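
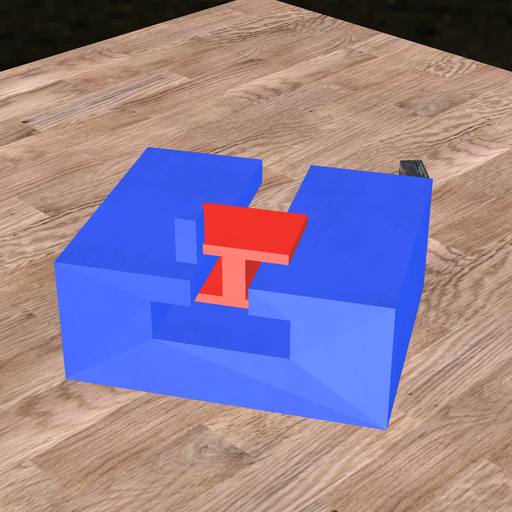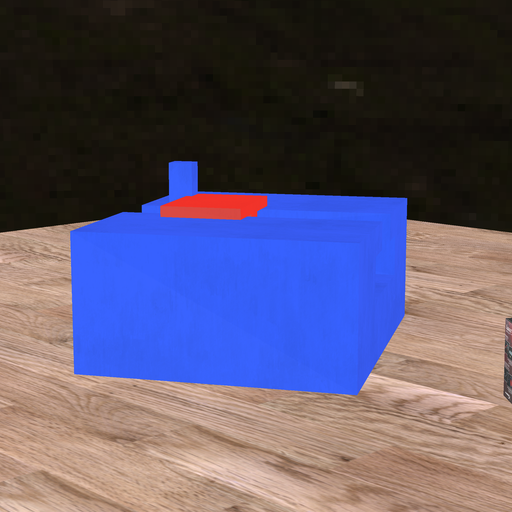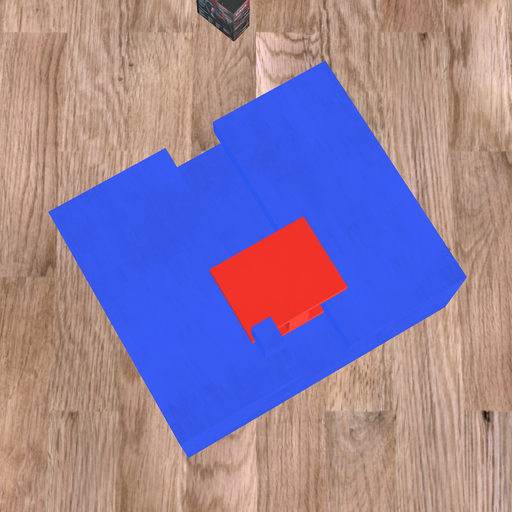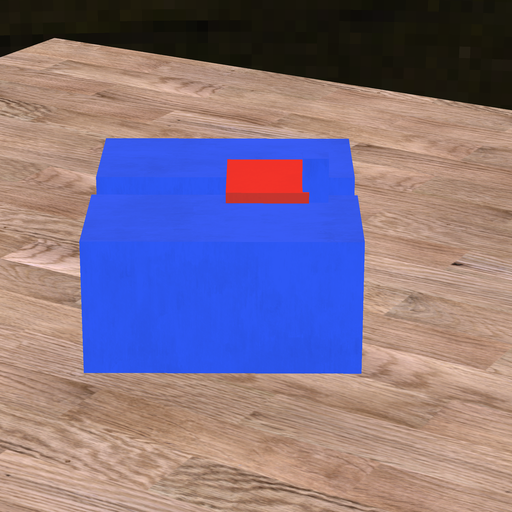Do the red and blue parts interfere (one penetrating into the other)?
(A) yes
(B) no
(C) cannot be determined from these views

(A) yes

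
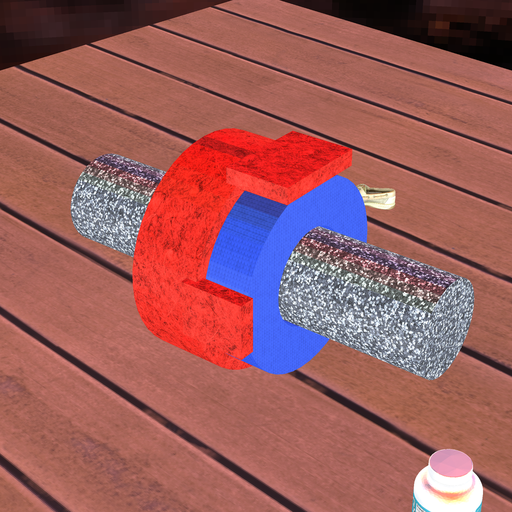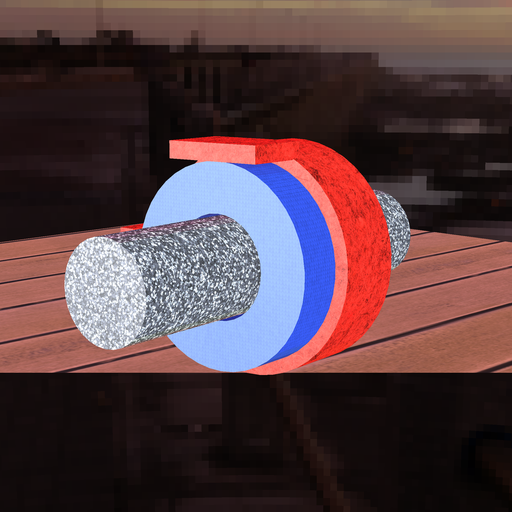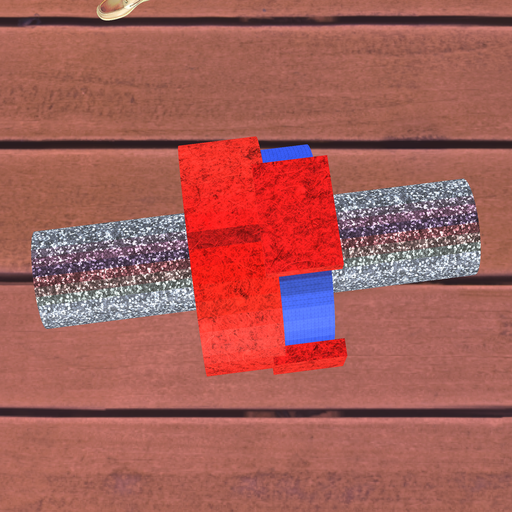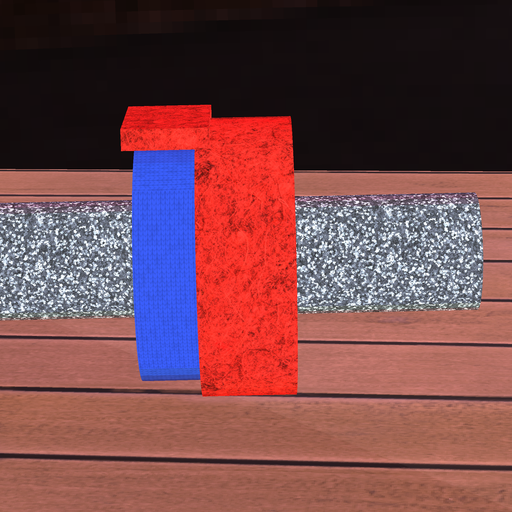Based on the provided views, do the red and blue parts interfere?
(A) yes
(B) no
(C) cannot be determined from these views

(A) yes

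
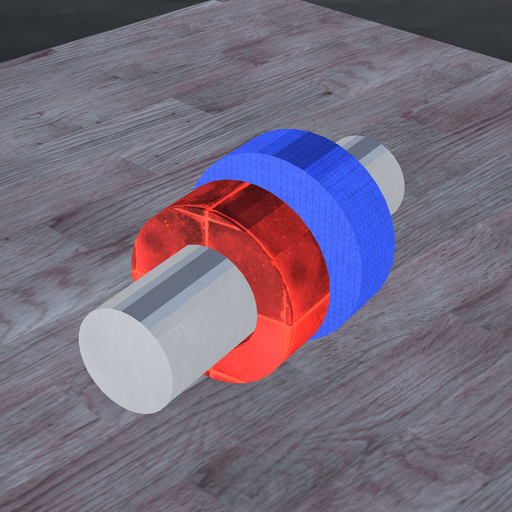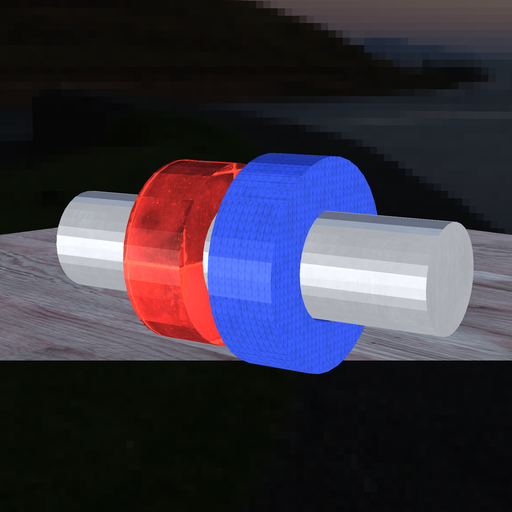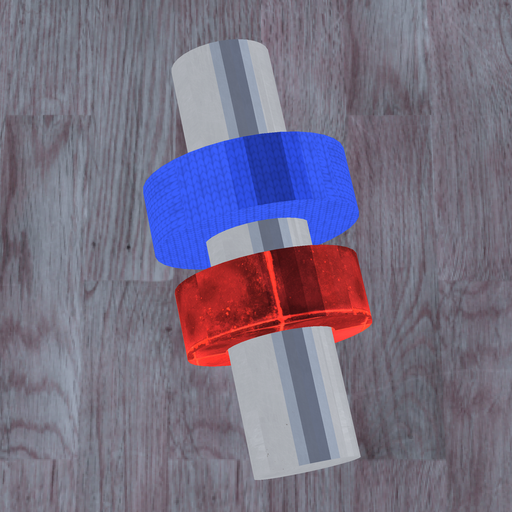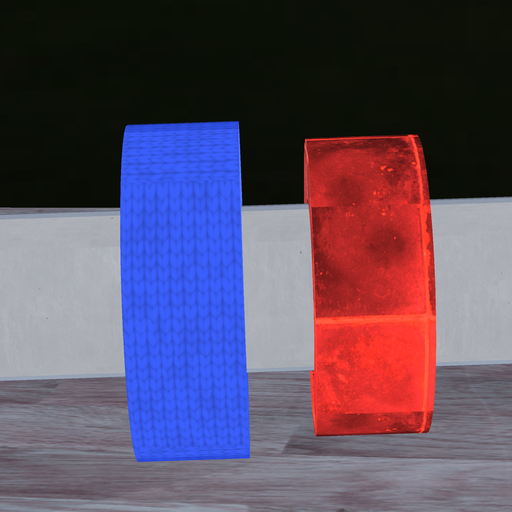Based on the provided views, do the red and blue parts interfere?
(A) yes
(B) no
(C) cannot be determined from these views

(B) no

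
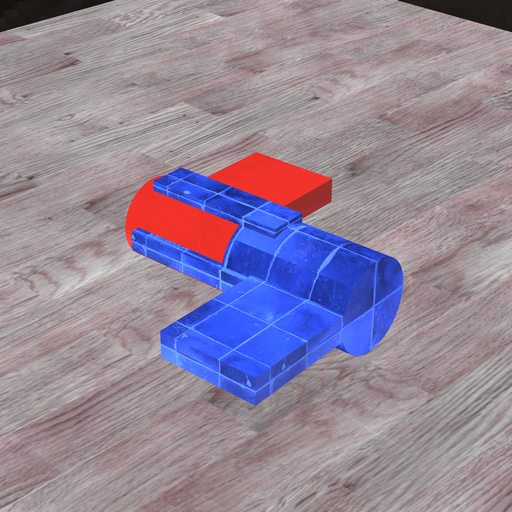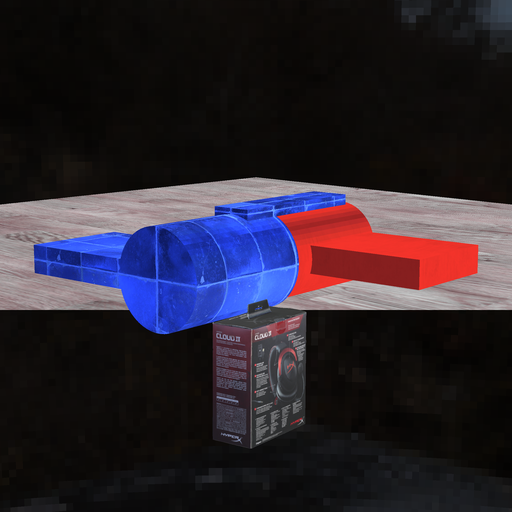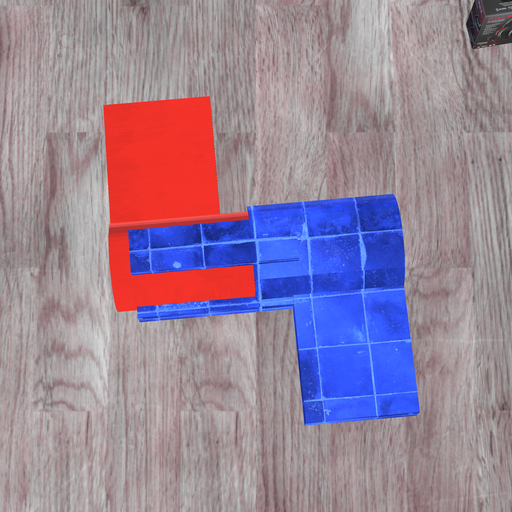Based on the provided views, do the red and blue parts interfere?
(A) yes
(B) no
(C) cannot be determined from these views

(A) yes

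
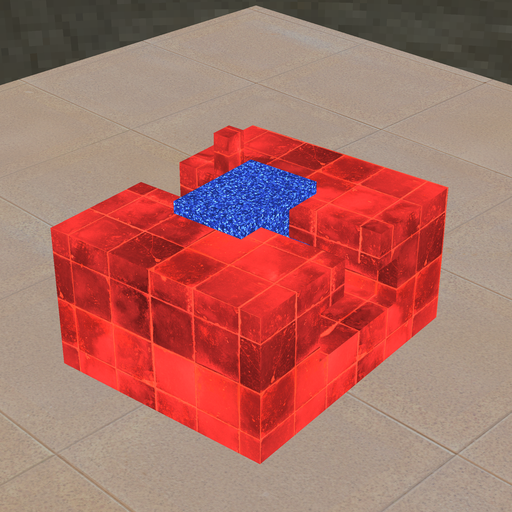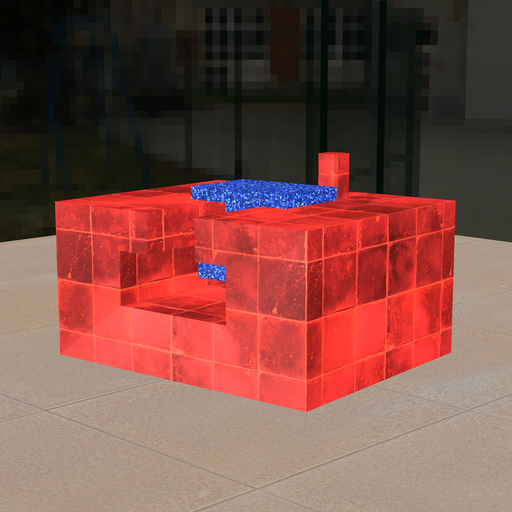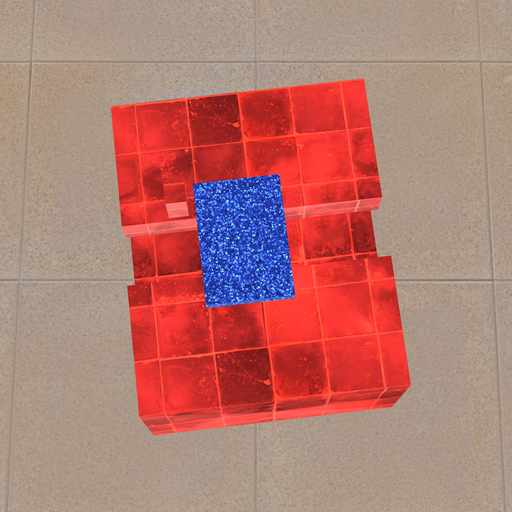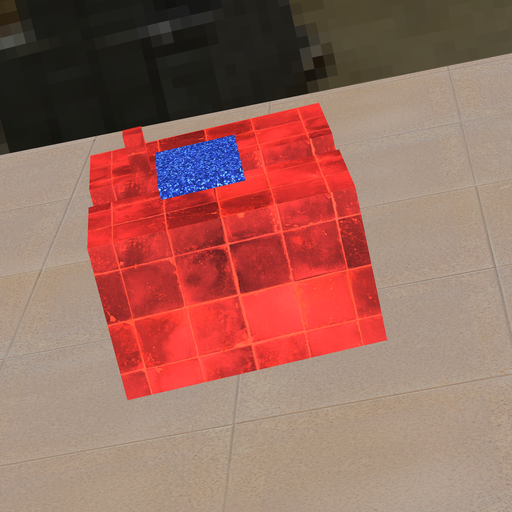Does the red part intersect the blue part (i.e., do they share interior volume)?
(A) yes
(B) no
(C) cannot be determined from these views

(B) no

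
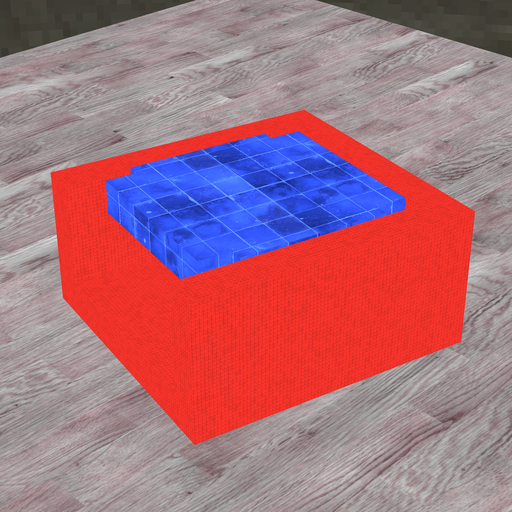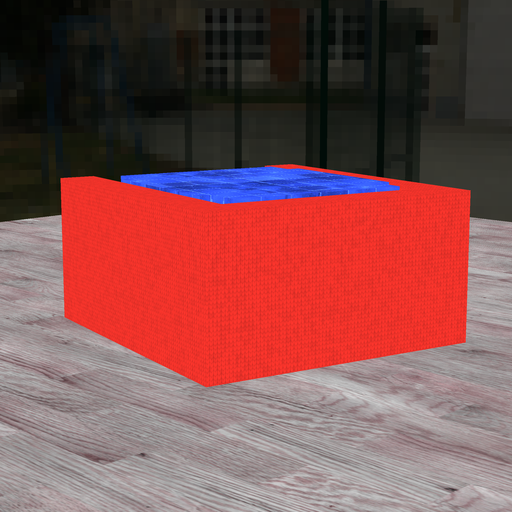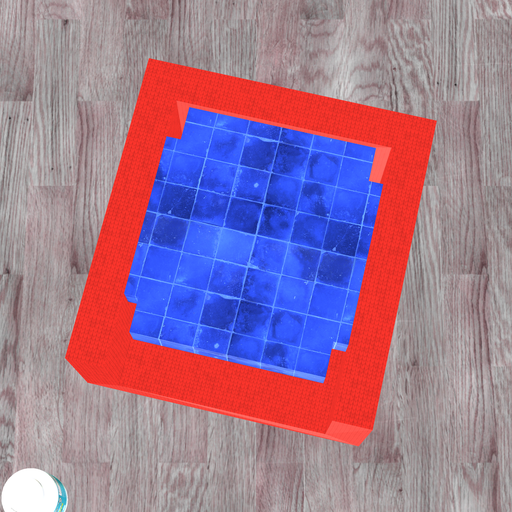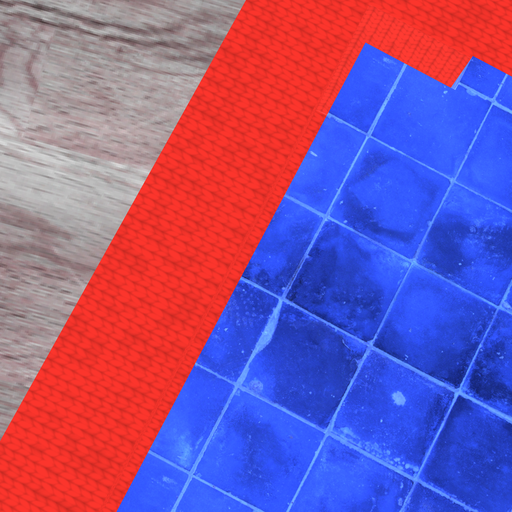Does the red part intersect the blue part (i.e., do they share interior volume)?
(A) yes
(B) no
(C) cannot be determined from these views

(B) no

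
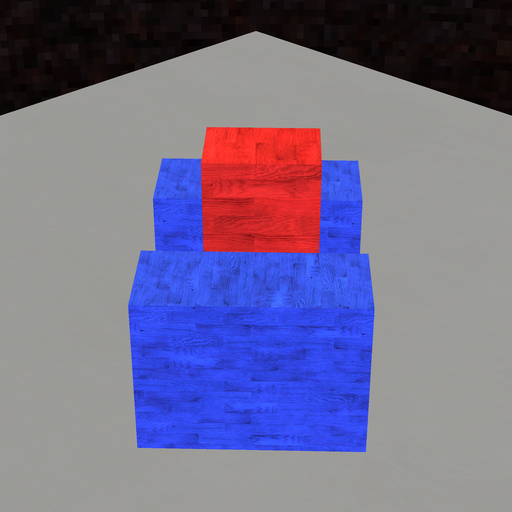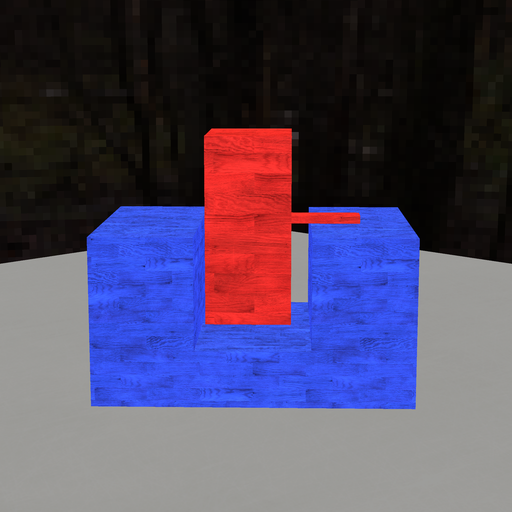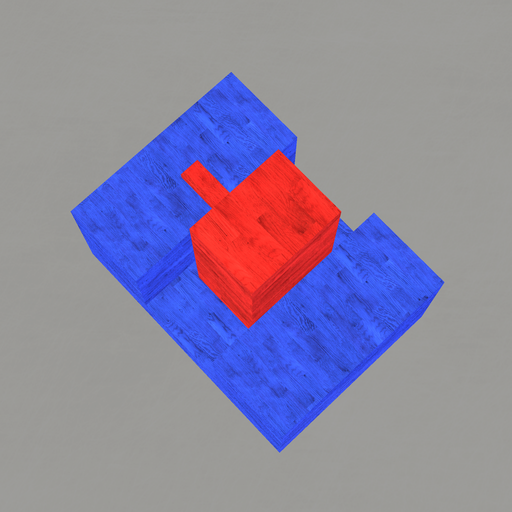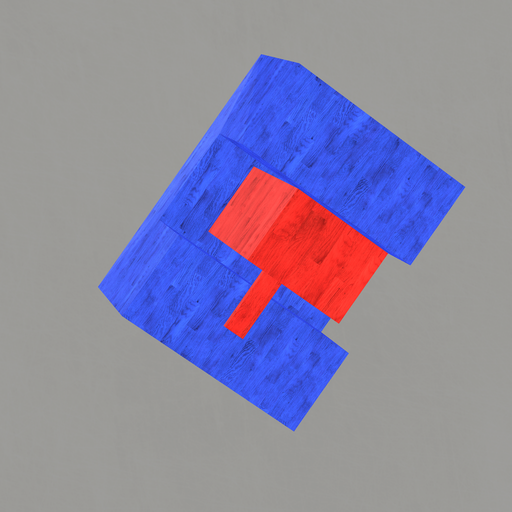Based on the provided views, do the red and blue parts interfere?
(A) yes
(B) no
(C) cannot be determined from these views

(B) no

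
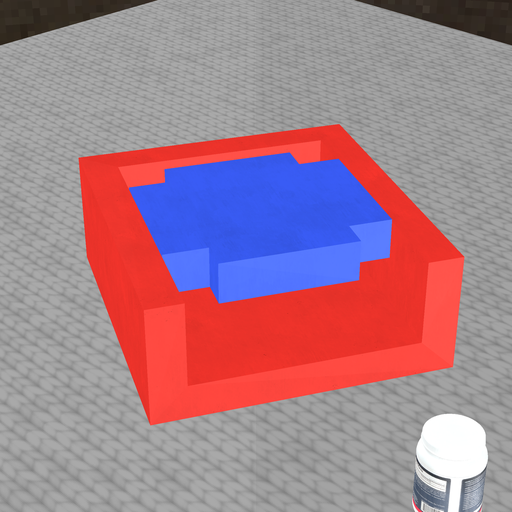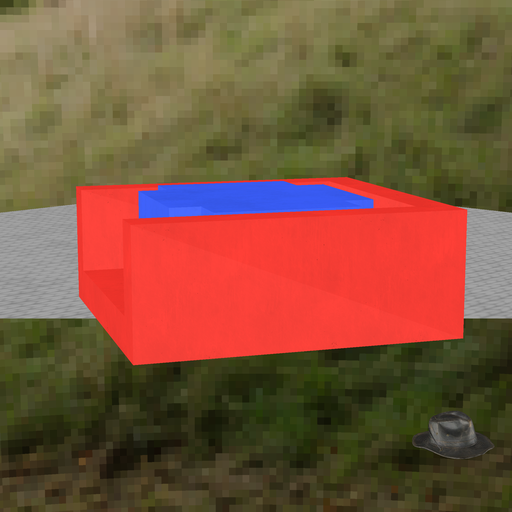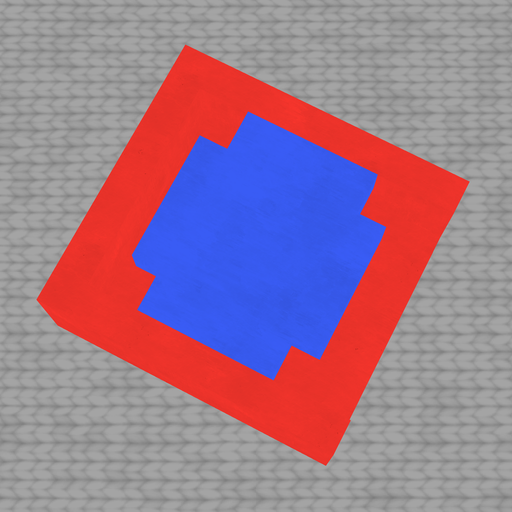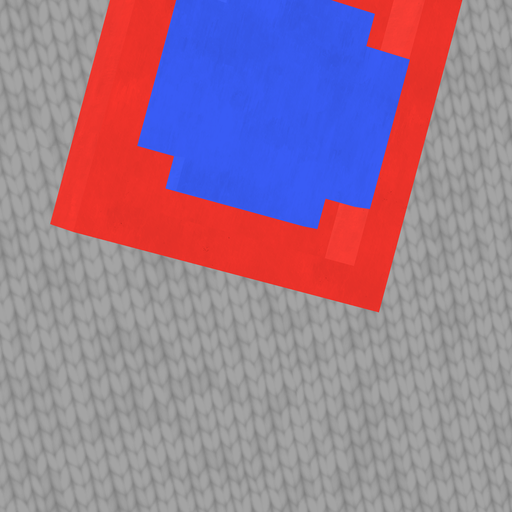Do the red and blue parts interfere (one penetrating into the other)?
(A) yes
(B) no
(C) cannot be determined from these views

(B) no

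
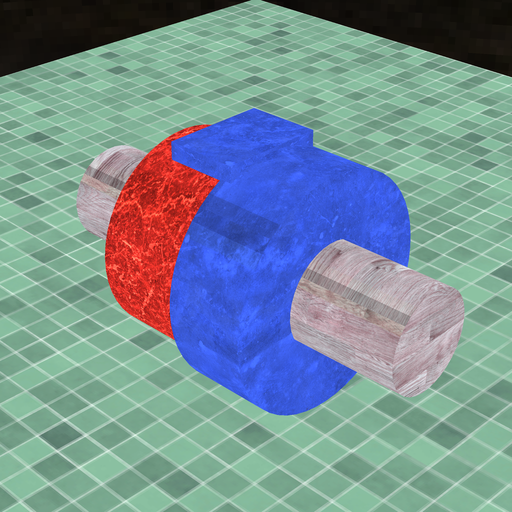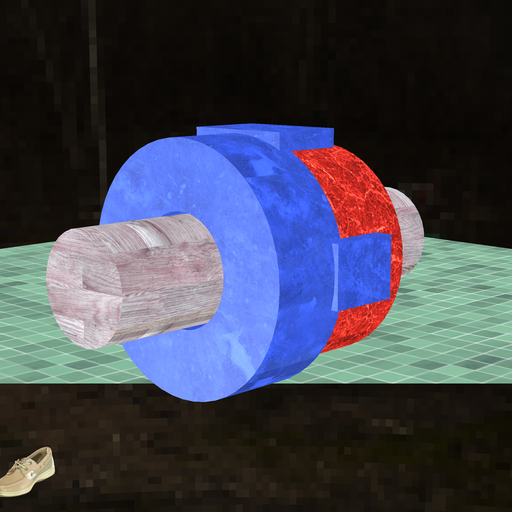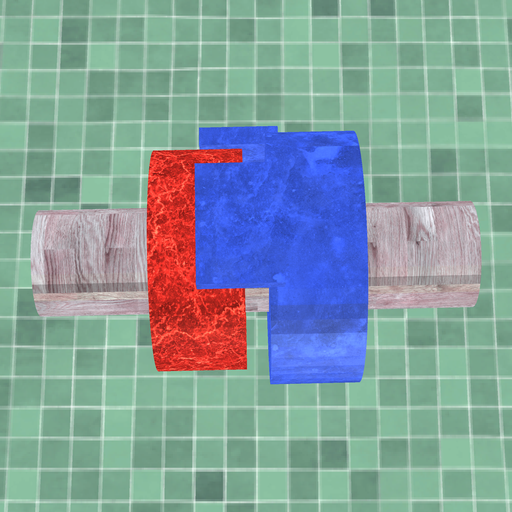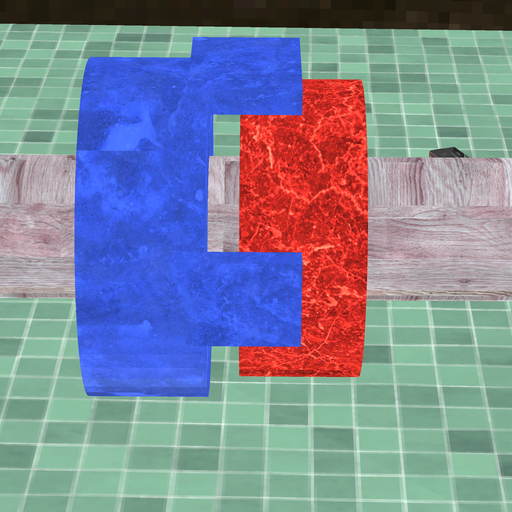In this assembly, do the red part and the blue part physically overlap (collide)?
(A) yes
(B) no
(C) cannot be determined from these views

(B) no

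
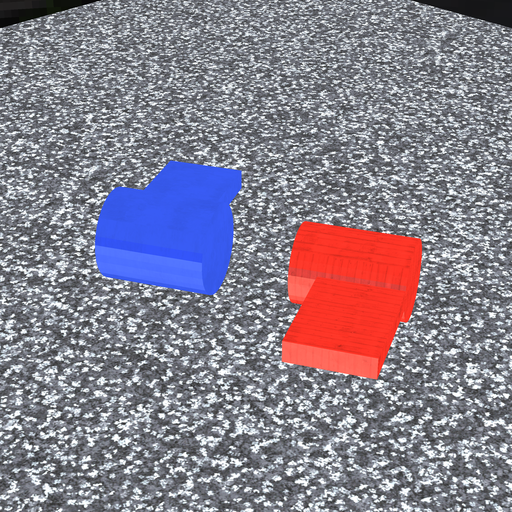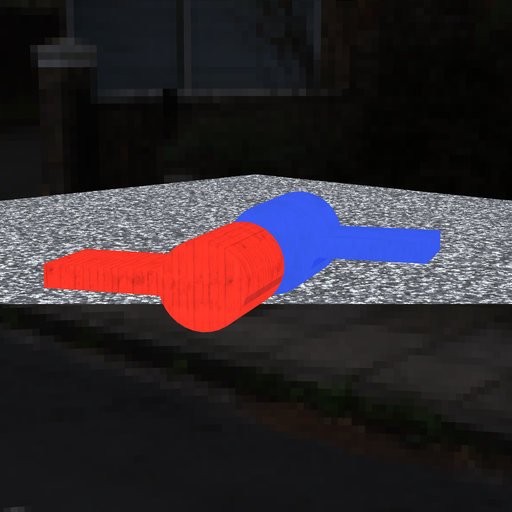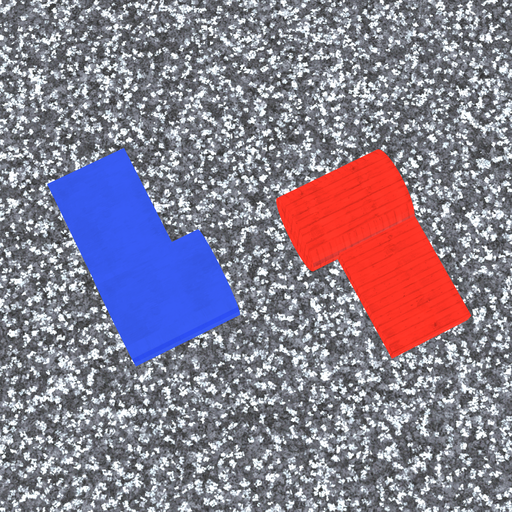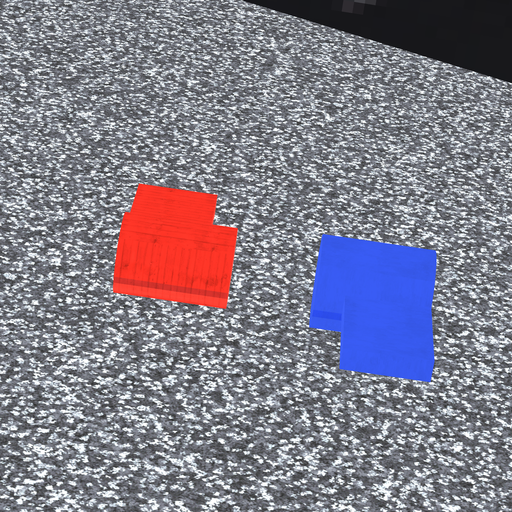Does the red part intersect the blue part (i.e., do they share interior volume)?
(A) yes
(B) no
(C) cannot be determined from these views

(B) no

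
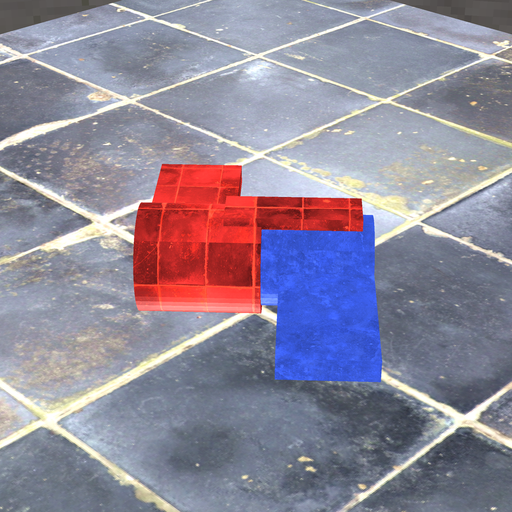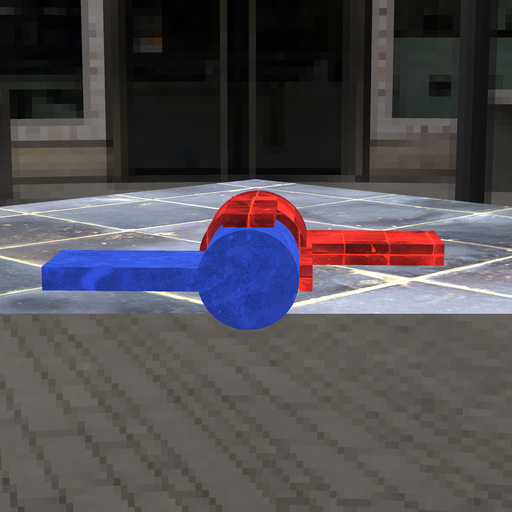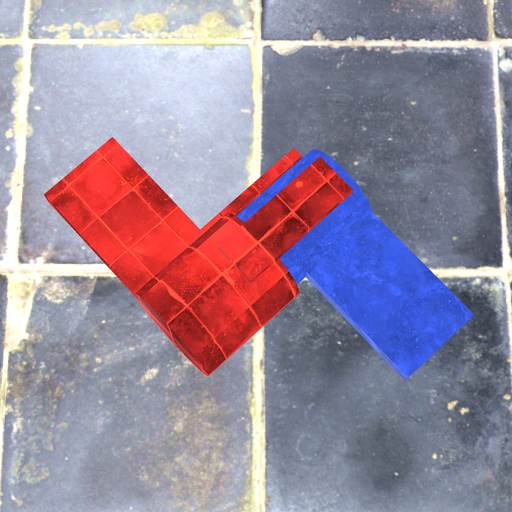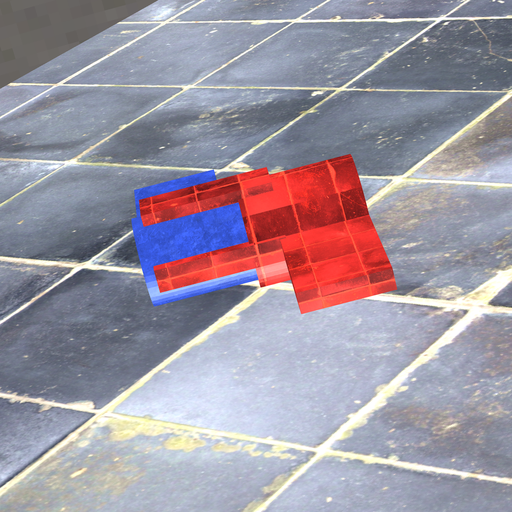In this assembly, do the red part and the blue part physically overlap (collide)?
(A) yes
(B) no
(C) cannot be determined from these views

(A) yes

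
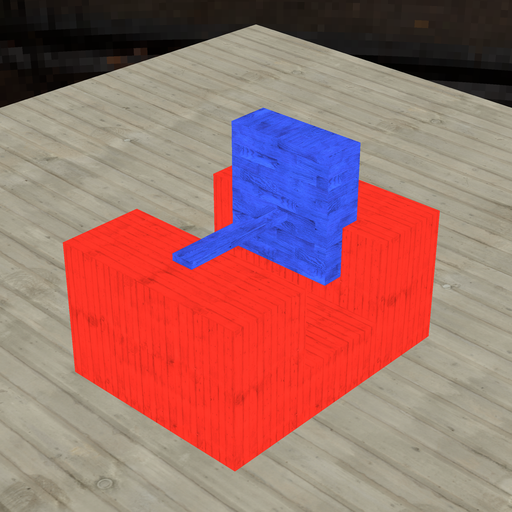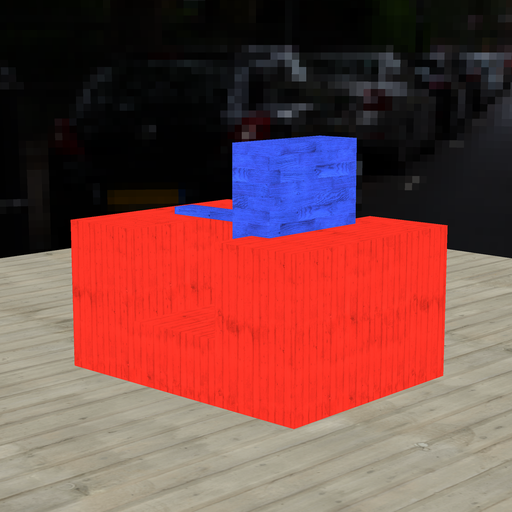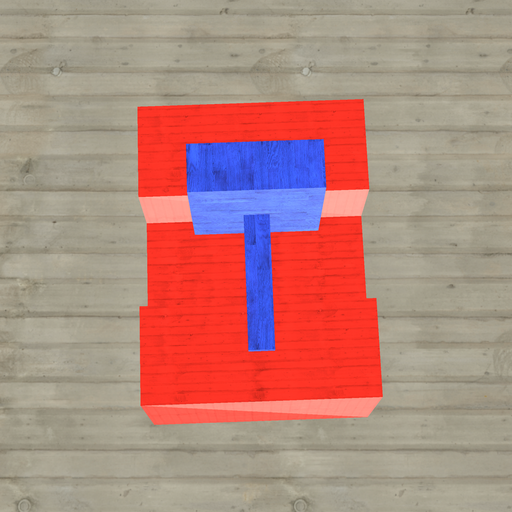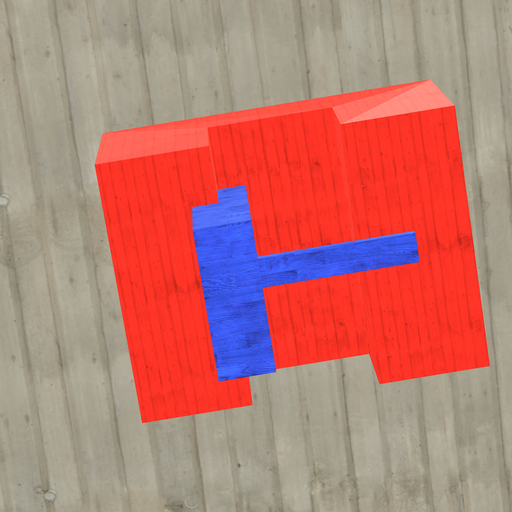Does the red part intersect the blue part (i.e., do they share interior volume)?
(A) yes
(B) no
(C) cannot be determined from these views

(A) yes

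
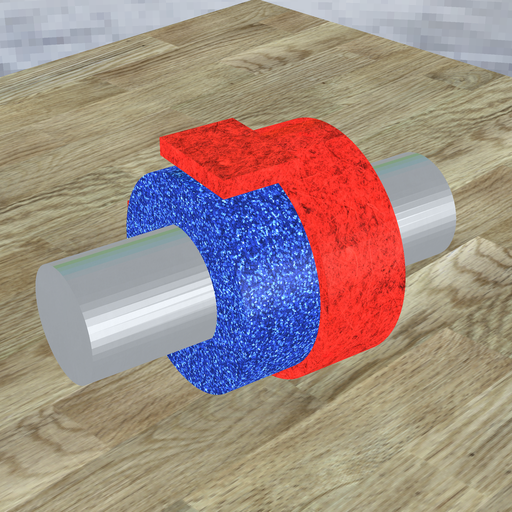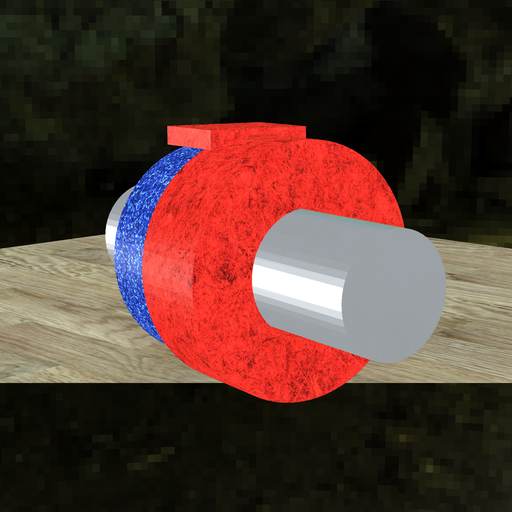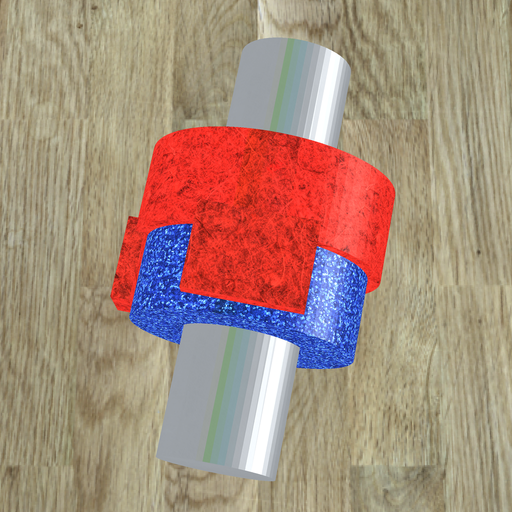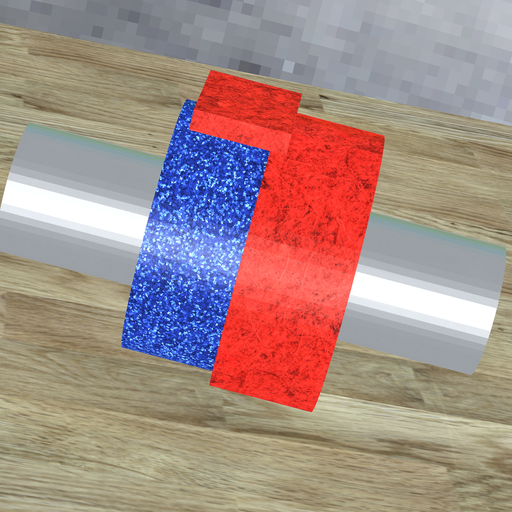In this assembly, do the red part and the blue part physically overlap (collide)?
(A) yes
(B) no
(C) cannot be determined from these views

(A) yes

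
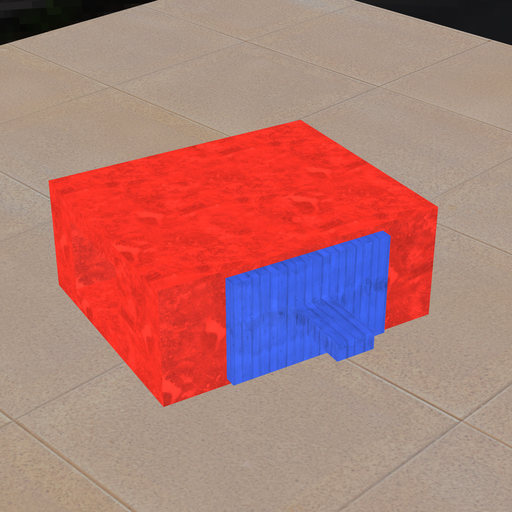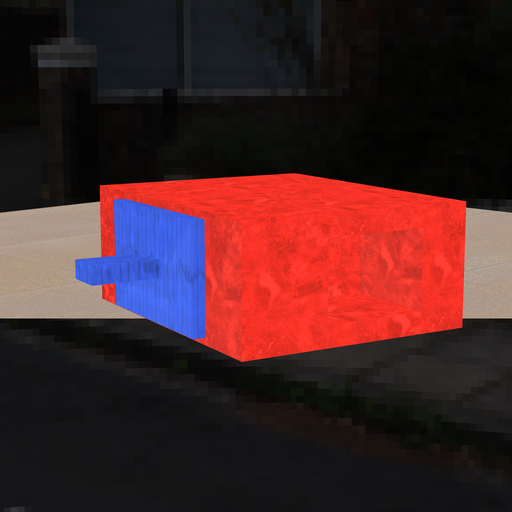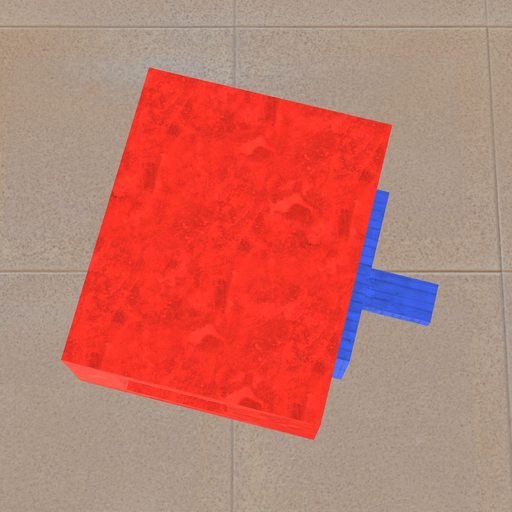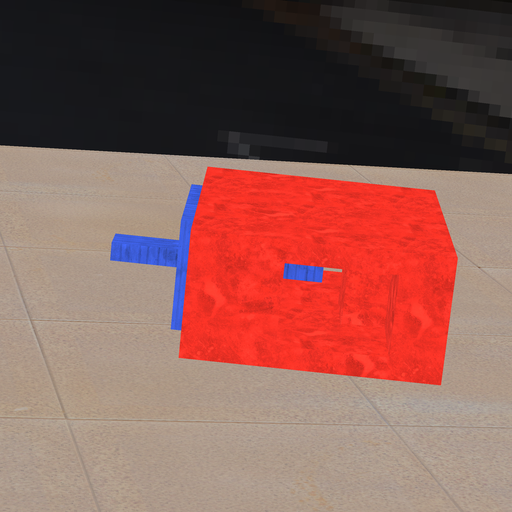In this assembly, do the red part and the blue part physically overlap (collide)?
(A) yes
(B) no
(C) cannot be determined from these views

(B) no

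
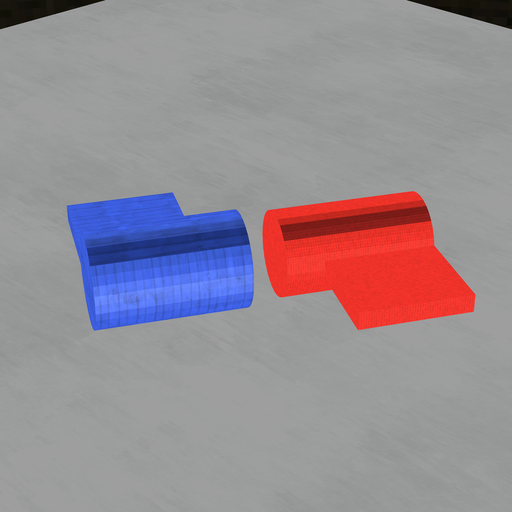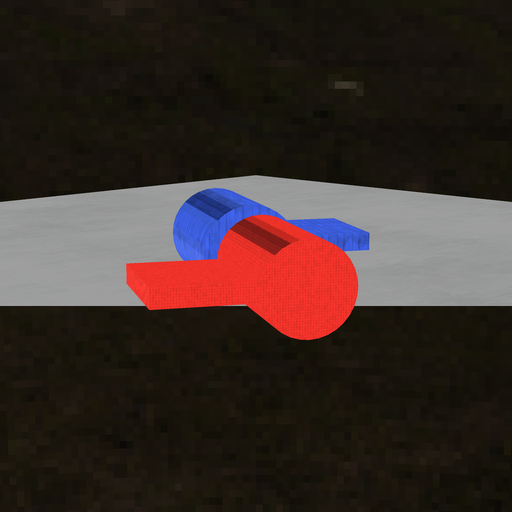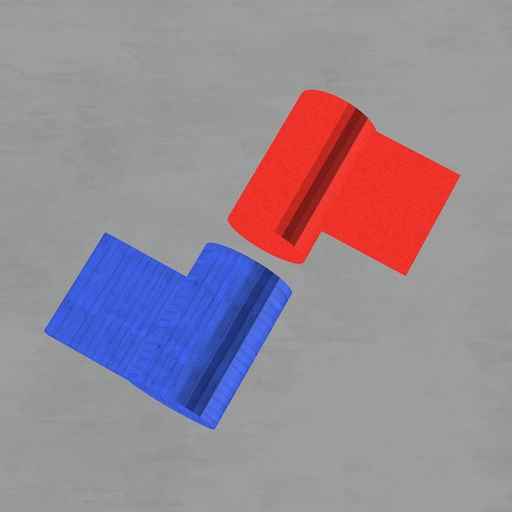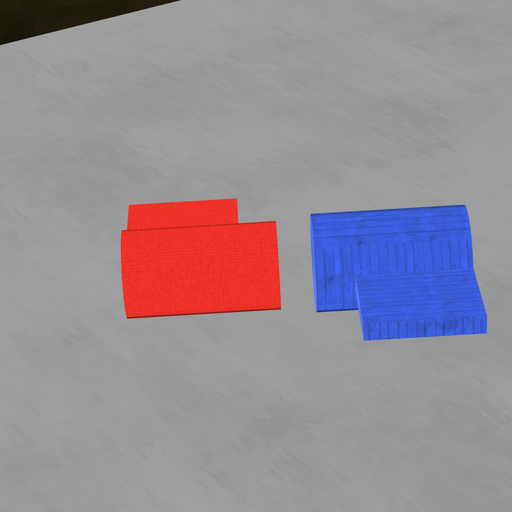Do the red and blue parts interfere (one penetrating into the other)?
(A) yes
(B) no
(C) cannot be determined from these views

(B) no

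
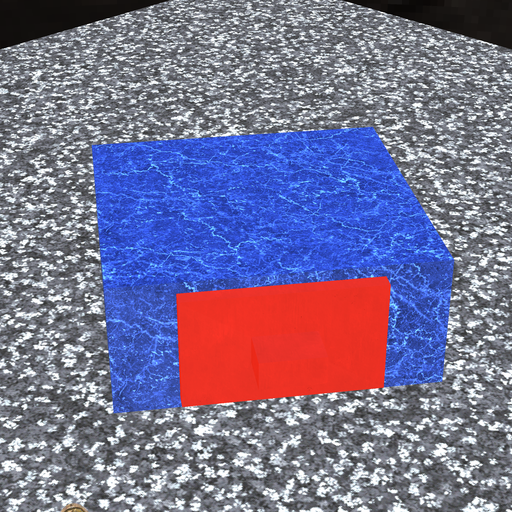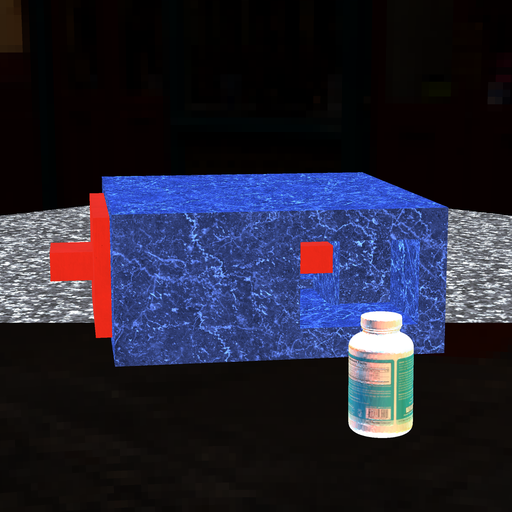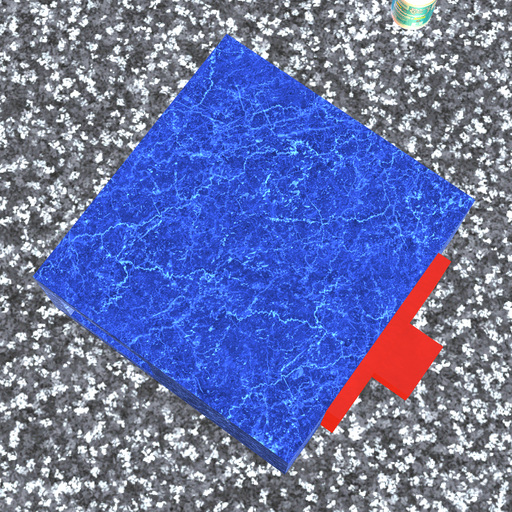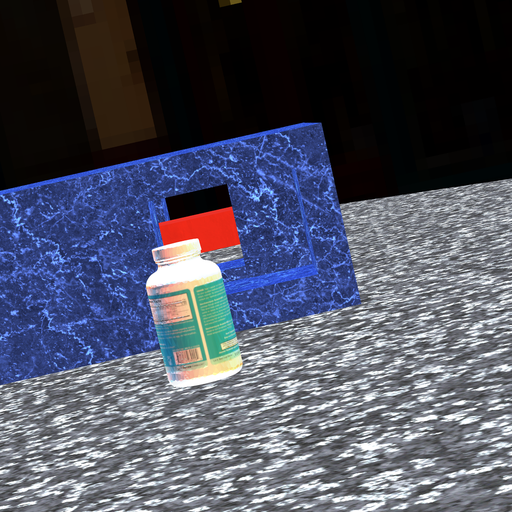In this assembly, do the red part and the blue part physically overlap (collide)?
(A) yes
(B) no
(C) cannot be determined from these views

(A) yes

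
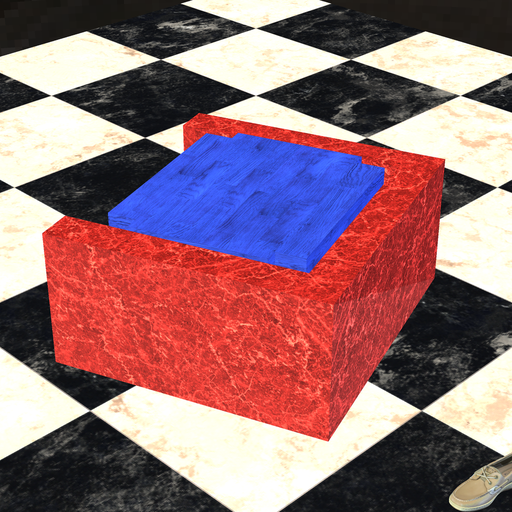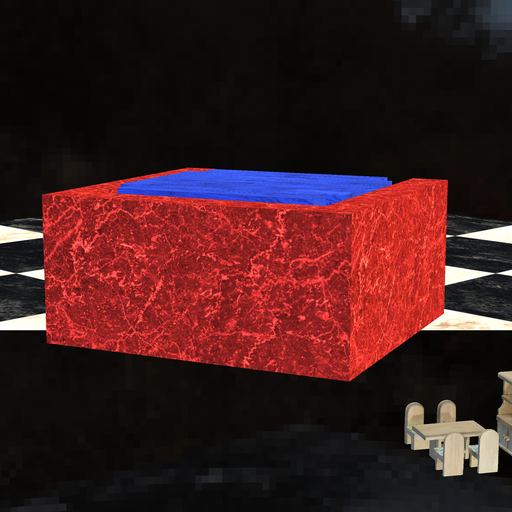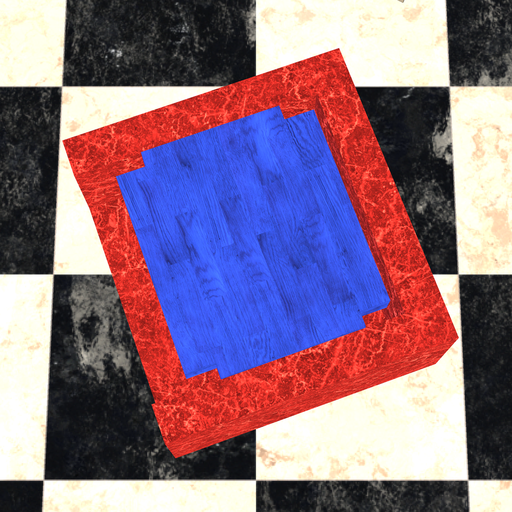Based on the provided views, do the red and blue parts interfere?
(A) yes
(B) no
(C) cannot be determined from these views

(B) no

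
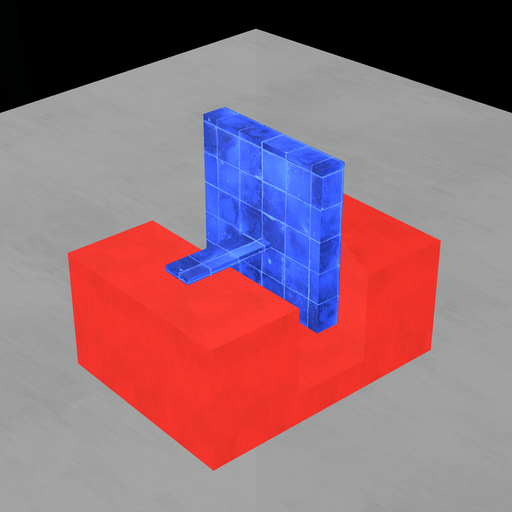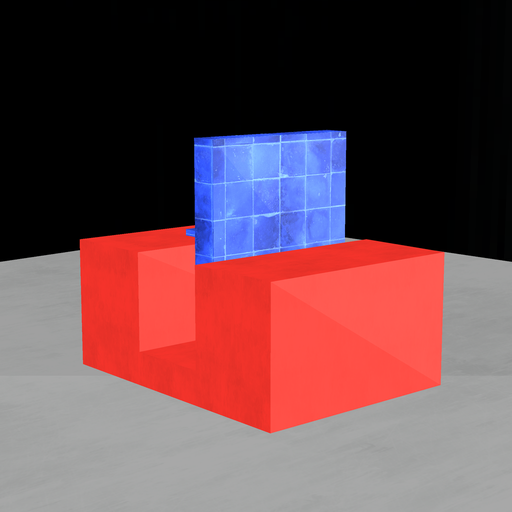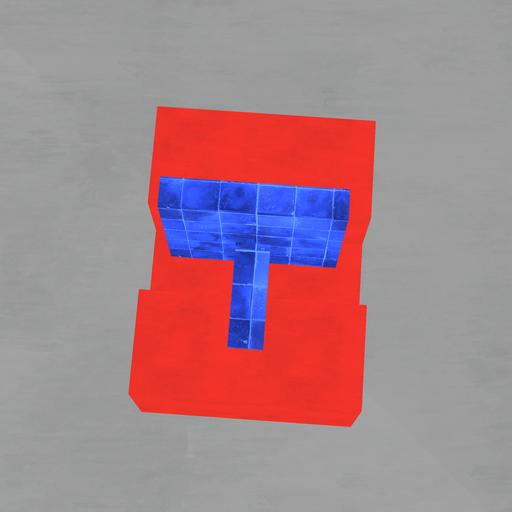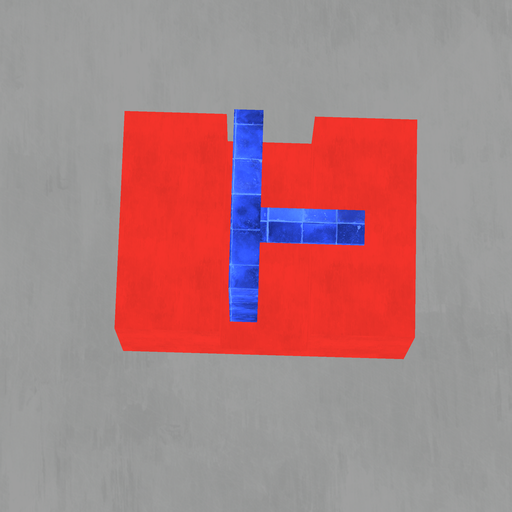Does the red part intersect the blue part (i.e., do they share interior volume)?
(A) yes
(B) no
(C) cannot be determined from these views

(B) no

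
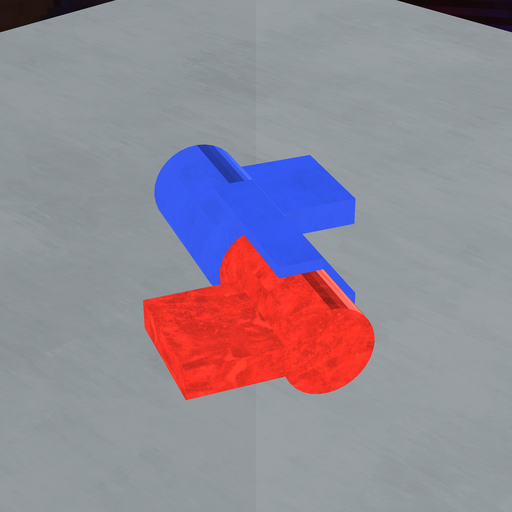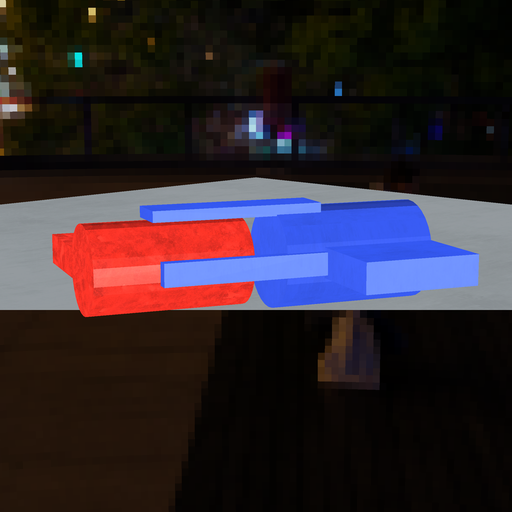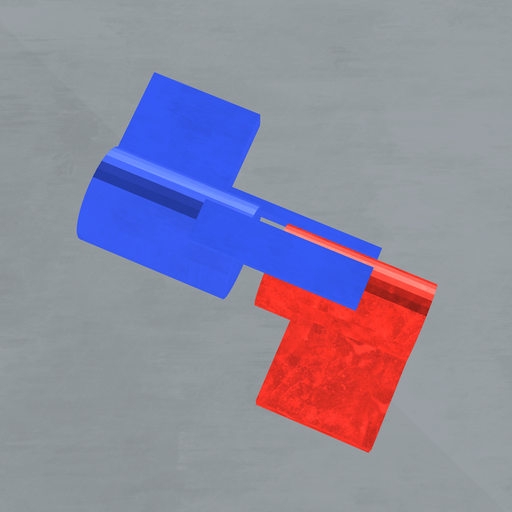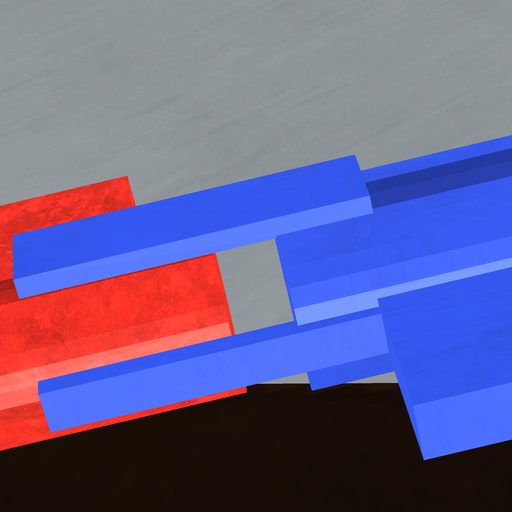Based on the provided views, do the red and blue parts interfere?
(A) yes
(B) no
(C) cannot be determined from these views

(B) no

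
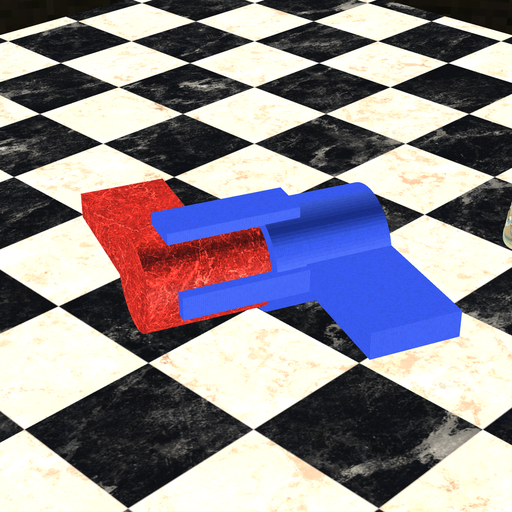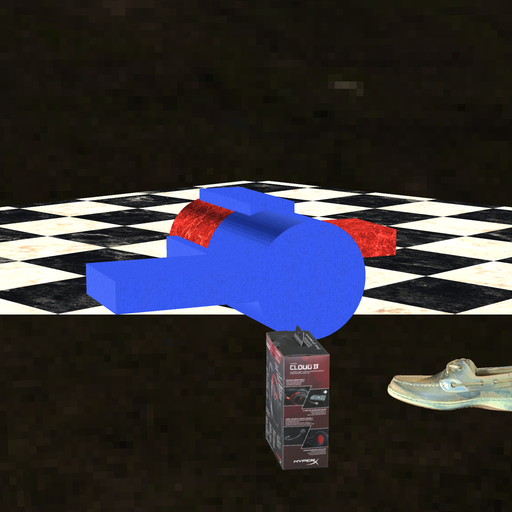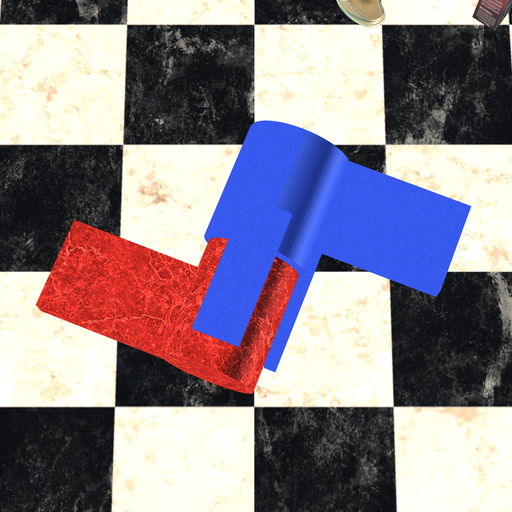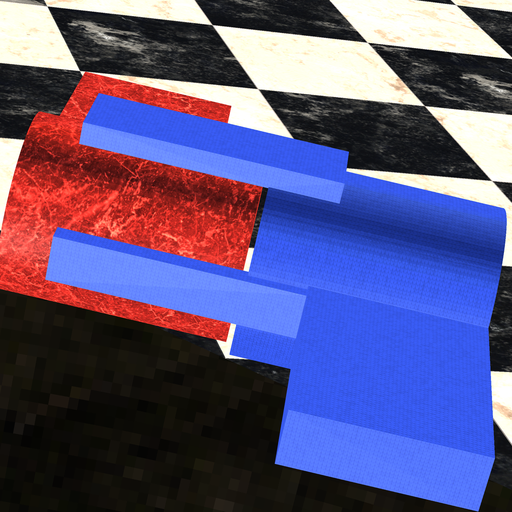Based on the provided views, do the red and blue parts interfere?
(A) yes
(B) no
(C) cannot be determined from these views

(B) no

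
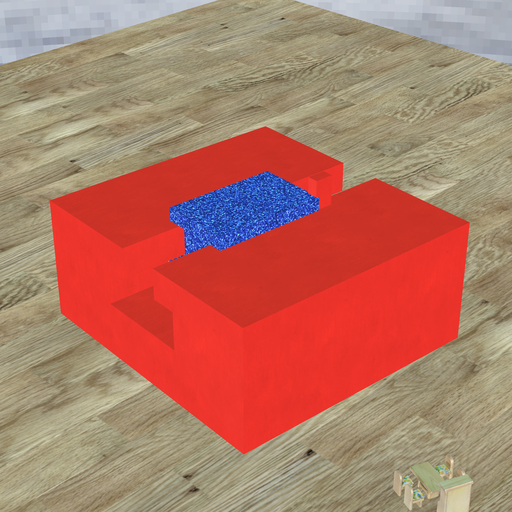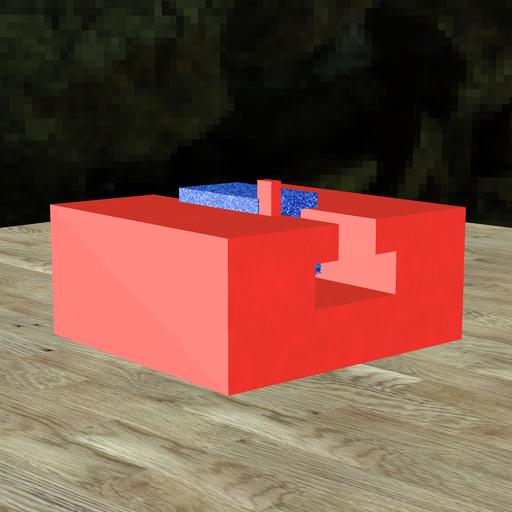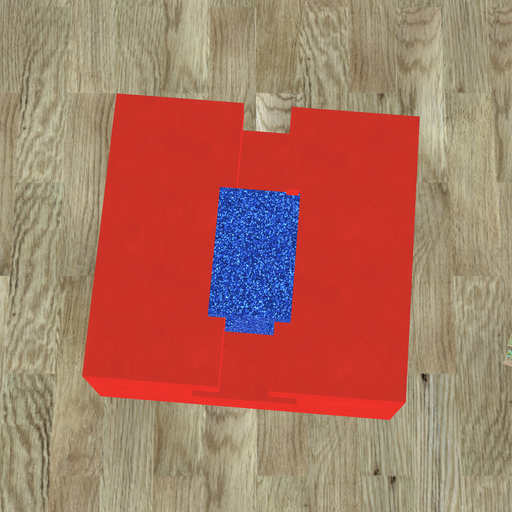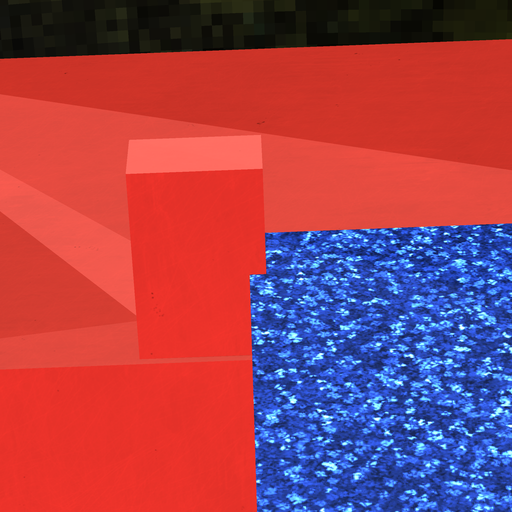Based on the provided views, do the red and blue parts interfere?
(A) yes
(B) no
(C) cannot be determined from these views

(A) yes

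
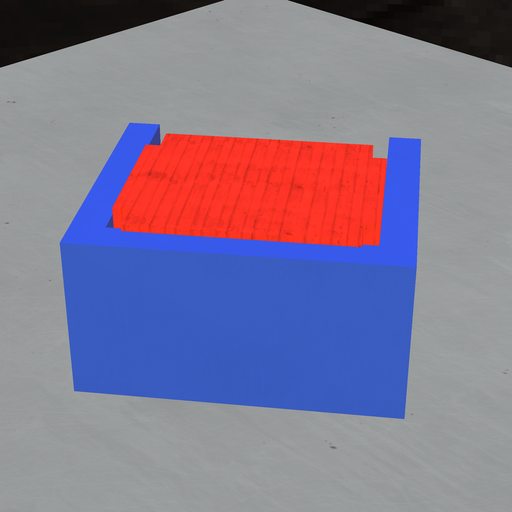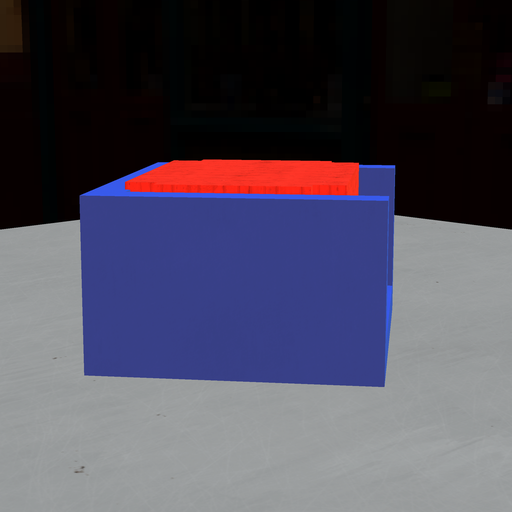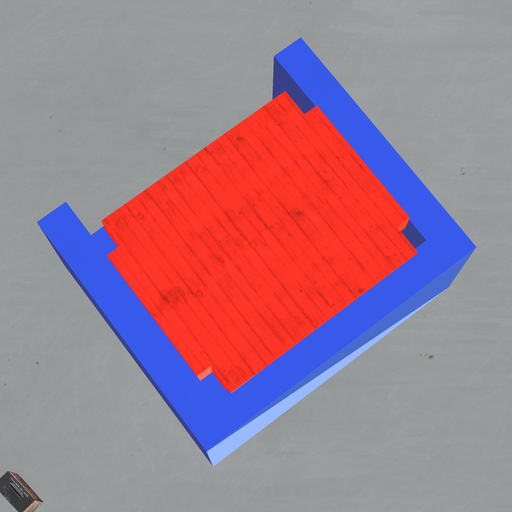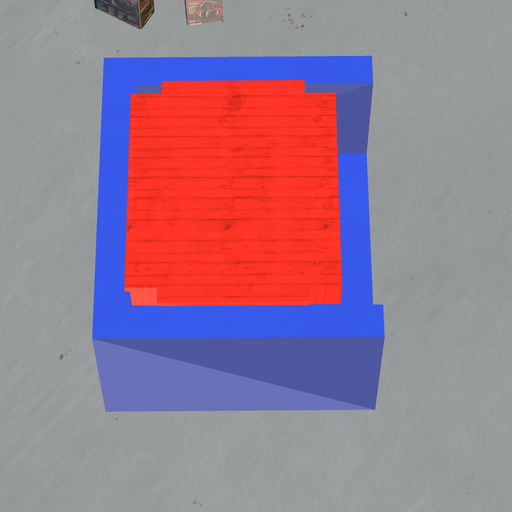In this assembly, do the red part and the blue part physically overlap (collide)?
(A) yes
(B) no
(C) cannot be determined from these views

(A) yes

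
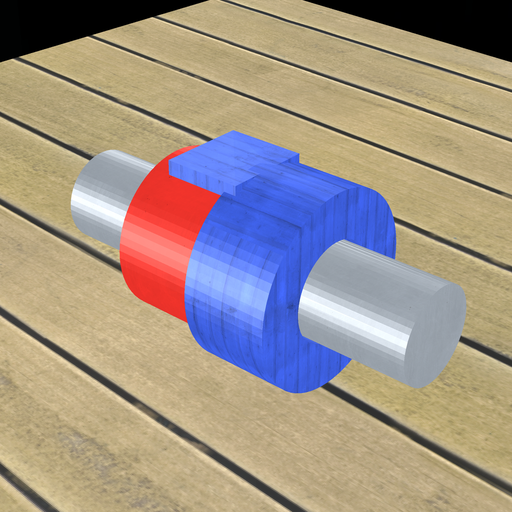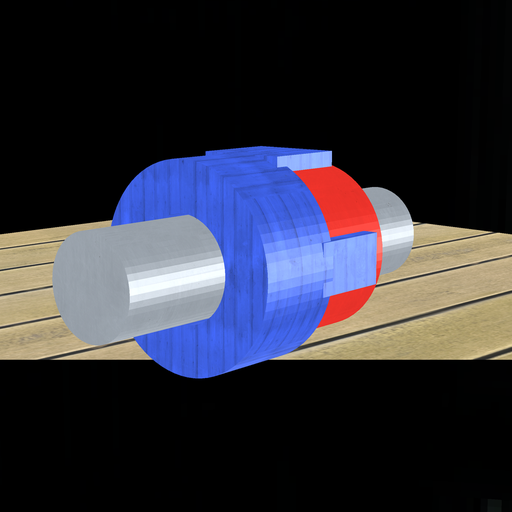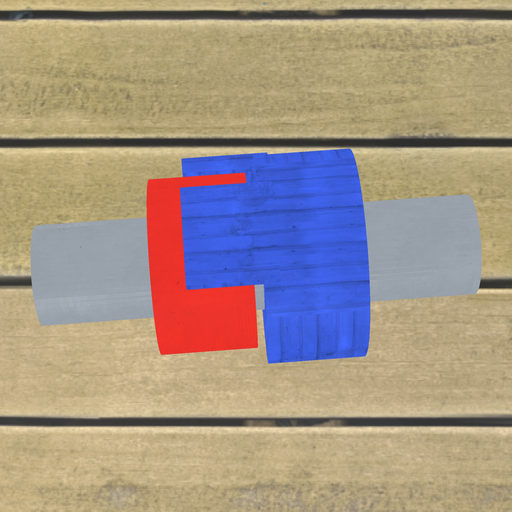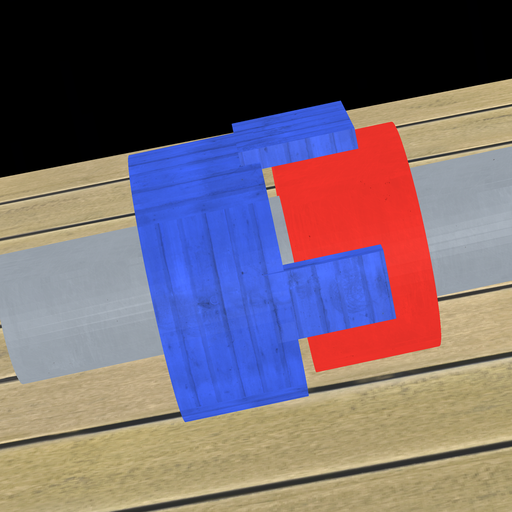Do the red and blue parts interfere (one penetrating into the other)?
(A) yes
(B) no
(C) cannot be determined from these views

(B) no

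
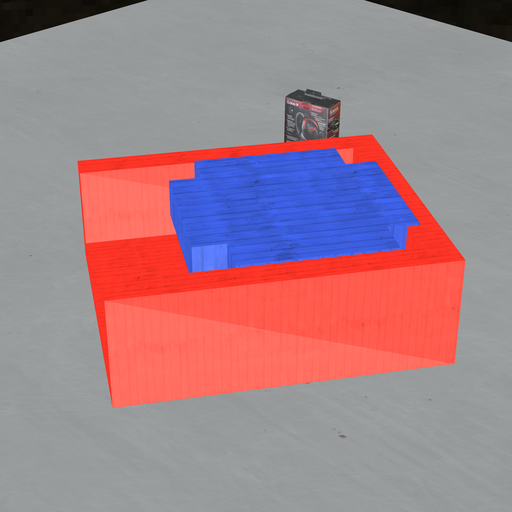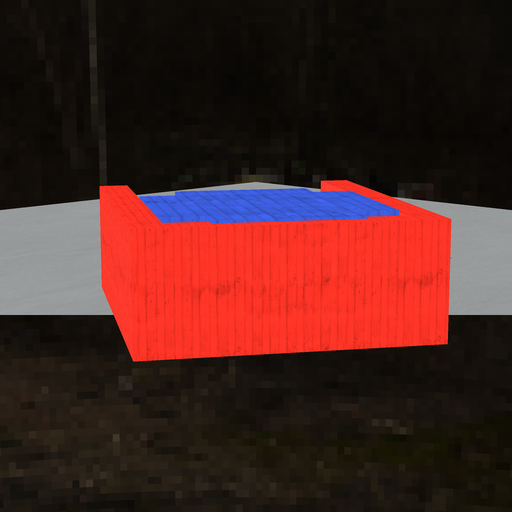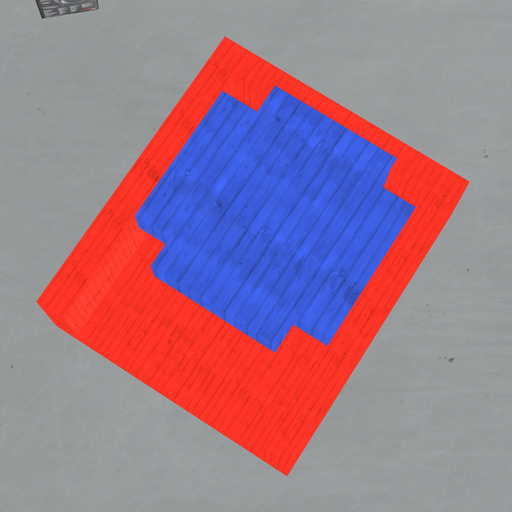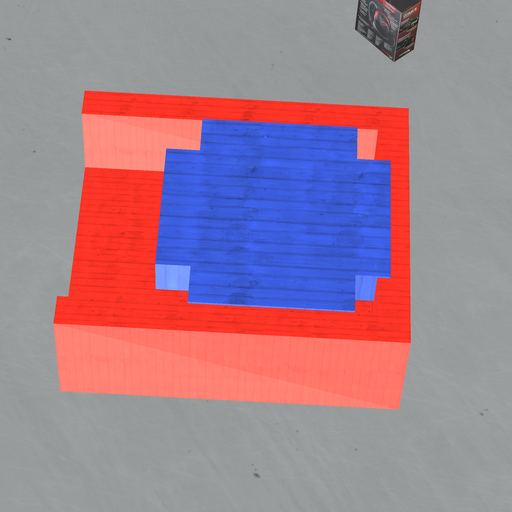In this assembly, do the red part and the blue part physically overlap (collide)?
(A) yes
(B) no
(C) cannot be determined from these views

(A) yes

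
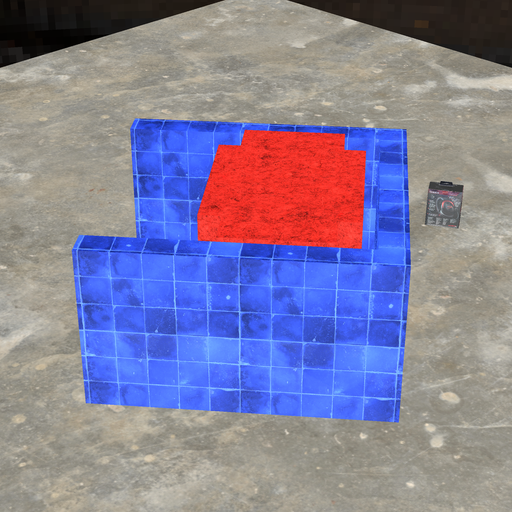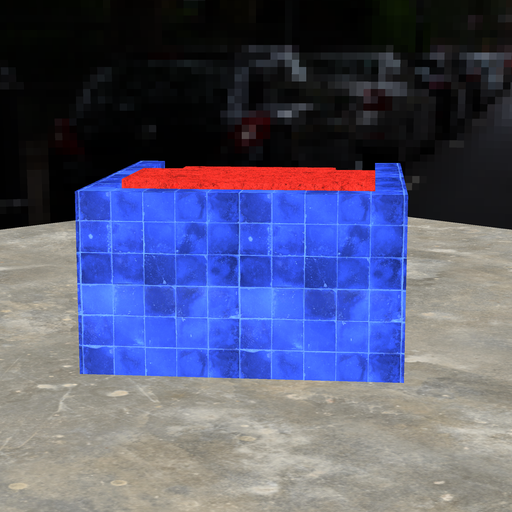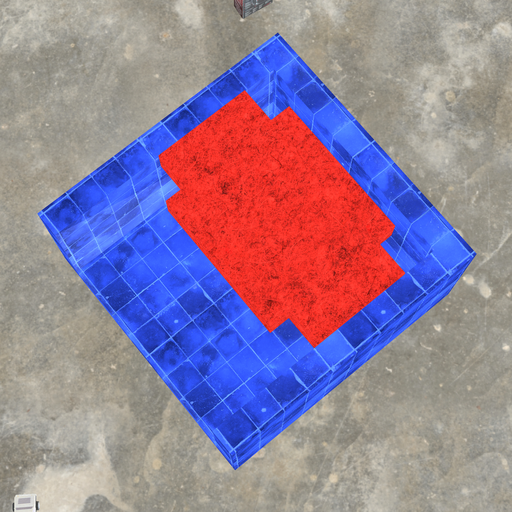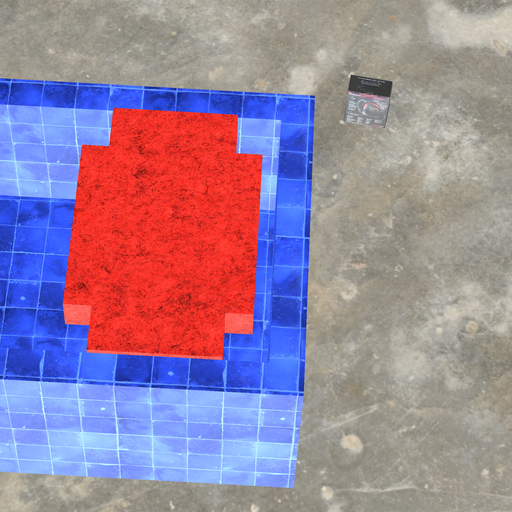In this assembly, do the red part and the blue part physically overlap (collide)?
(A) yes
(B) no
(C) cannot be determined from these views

(B) no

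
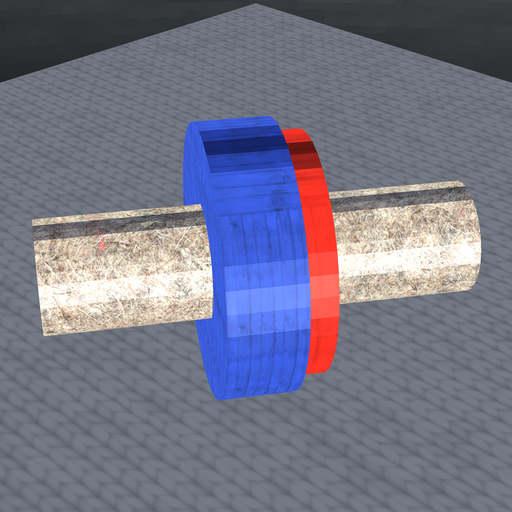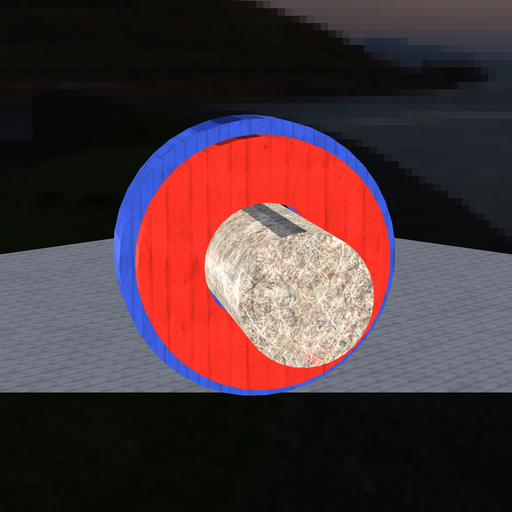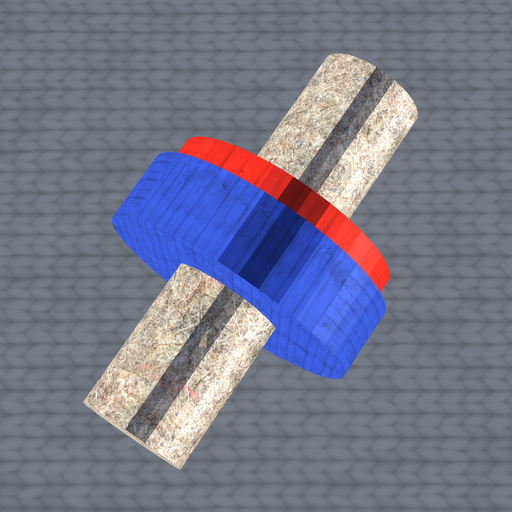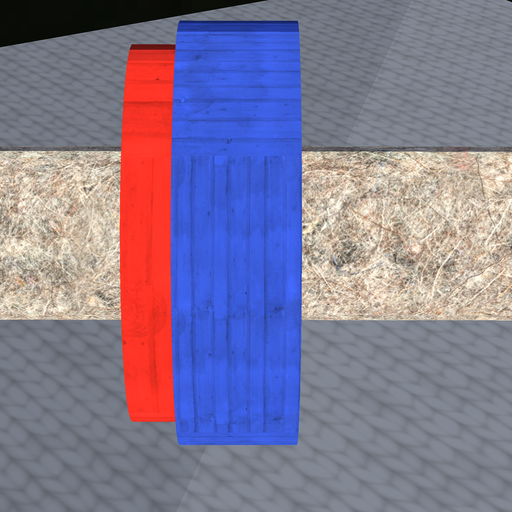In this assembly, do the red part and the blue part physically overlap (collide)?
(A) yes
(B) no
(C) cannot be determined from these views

(A) yes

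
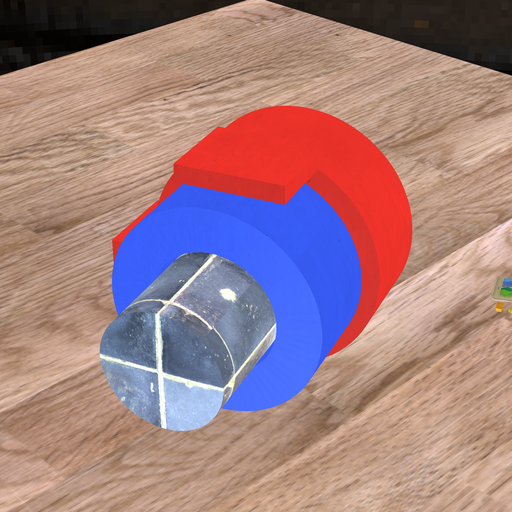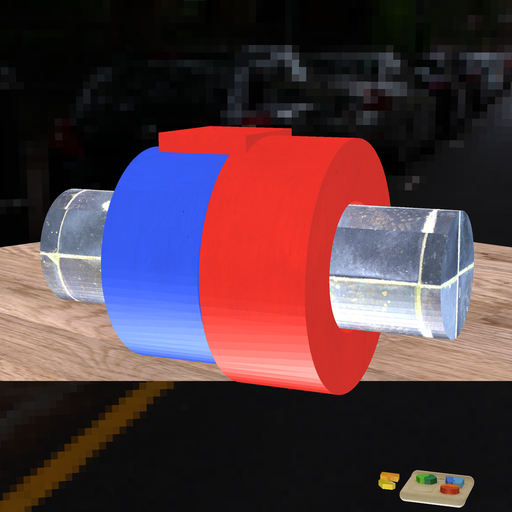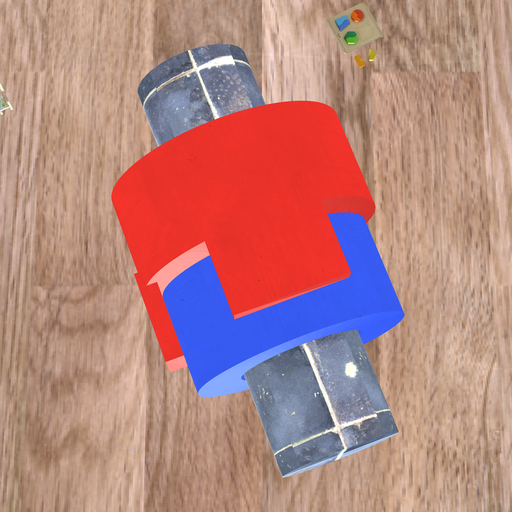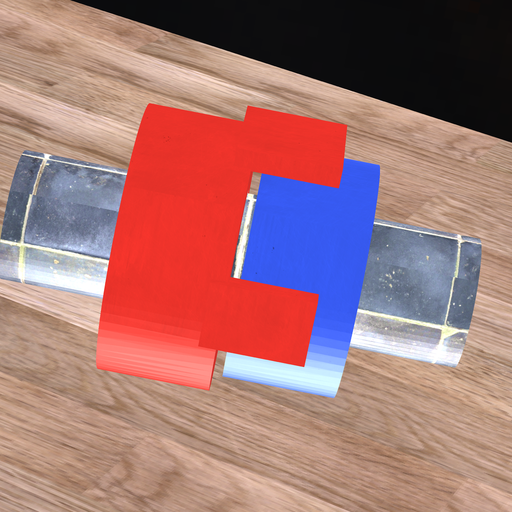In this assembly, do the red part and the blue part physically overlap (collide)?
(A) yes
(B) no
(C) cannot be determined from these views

(B) no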